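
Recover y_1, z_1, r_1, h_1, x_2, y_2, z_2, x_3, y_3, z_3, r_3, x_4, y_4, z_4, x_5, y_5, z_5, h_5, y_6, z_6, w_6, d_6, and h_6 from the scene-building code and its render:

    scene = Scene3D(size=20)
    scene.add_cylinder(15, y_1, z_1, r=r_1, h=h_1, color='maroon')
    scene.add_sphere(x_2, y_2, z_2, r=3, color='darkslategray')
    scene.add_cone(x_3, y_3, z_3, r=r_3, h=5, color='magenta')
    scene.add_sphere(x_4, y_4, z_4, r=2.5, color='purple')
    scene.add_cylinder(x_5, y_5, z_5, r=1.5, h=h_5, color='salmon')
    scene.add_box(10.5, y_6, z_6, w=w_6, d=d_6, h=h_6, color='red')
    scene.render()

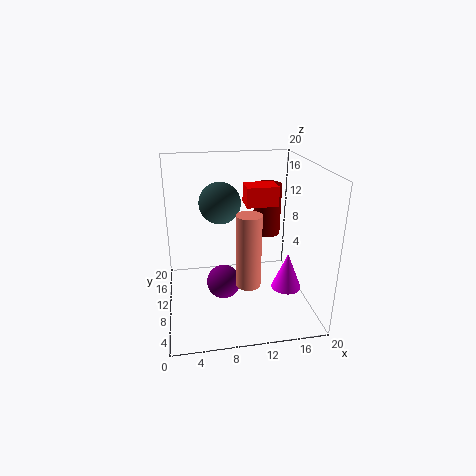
y_1 = 13.5, z_1 = 9, r_1 = 2, h_1 = 7.5, x_2 = 8, y_2 = 13.5, z_2 = 14, x_3 = 16, y_3 = 6, z_3 = 4, r_3 = 2, x_4 = 8, y_4 = 11, z_4 = 2.5, x_5 = 10, y_5 = 3, z_5 = 7, h_5 = 9, y_6 = 6.5, z_6 = 15.5, w_6 = 4, d_6 = 3, h_6 = 2.5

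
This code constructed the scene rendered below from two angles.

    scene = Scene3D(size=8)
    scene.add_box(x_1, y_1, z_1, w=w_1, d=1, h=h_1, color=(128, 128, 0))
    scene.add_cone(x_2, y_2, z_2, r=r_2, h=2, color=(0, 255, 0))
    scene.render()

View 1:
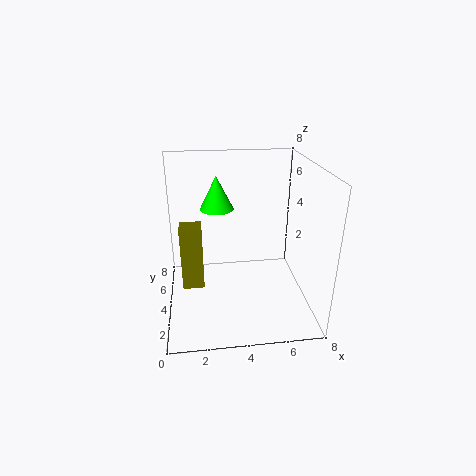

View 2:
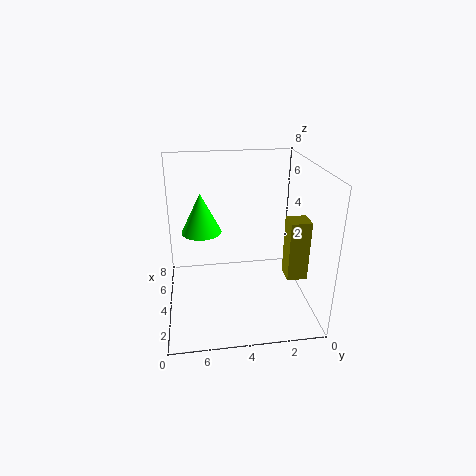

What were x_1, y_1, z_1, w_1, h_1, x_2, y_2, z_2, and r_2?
x_1 = 1, y_1 = 1, z_1 = 3, w_1 = 1, h_1 = 3, x_2 = 3, y_2 = 6, z_2 = 5, r_2 = 1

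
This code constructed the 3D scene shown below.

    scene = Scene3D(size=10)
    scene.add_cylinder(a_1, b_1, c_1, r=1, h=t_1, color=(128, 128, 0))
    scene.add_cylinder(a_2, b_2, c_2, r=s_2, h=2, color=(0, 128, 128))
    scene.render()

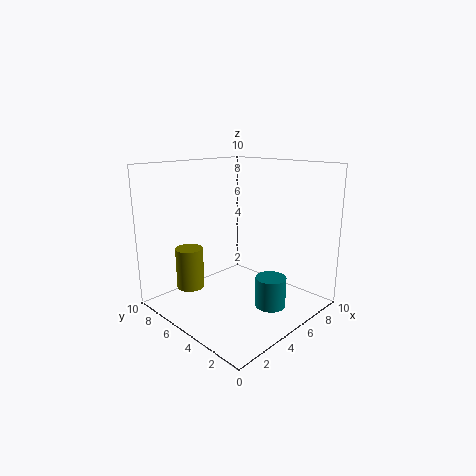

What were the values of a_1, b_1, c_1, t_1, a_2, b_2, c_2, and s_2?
a_1 = 3, b_1 = 8, c_1 = 1, t_1 = 3, a_2 = 5, b_2 = 2, c_2 = 1, s_2 = 1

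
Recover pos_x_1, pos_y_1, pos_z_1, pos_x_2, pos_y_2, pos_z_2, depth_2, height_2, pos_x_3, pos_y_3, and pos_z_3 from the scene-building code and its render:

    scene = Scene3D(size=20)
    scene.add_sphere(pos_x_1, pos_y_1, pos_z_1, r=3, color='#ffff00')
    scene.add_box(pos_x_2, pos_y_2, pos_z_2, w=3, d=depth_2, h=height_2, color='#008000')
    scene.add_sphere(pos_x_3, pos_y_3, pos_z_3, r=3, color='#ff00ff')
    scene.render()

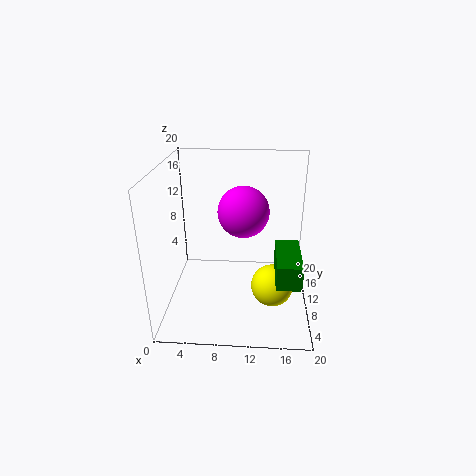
pos_x_1 = 15; pos_y_1 = 9; pos_z_1 = 3; pos_x_2 = 15; pos_y_2 = 1; pos_z_2 = 8; depth_2 = 7; height_2 = 3; pos_x_3 = 11; pos_y_3 = 5; pos_z_3 = 16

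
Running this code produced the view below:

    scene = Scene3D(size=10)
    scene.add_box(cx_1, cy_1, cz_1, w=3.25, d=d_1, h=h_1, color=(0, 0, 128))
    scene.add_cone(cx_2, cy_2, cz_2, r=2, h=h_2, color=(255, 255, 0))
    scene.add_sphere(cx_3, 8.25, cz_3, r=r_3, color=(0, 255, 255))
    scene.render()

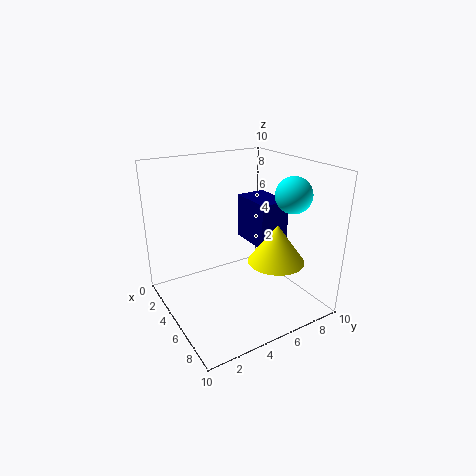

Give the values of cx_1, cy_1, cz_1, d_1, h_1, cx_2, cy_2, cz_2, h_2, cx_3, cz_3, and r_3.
cx_1 = 2.5
cy_1 = 6.5
cz_1 = 4
d_1 = 2.25
h_1 = 3.25
cx_2 = 6.5
cy_2 = 7.25
cz_2 = 3.25
h_2 = 2.75
cx_3 = 6.75
cz_3 = 8
r_3 = 1.25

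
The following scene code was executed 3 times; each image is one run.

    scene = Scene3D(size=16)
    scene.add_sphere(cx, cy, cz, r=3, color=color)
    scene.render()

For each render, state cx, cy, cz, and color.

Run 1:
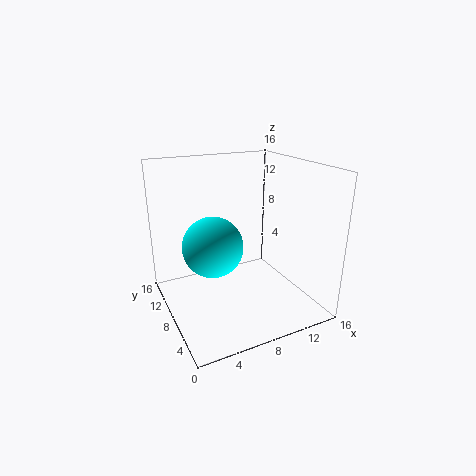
cx = 4, cy = 5.5, cz = 8.75, color = 'cyan'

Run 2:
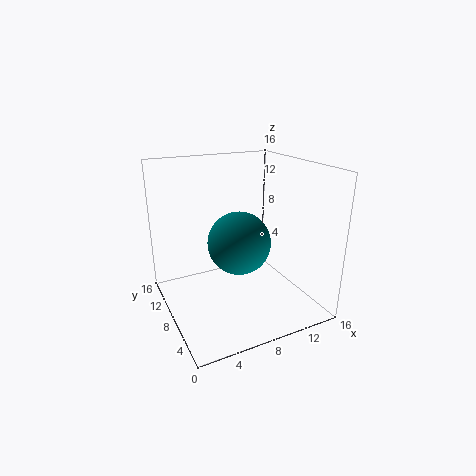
cx = 6, cy = 3.75, cz = 9.5, color = 'teal'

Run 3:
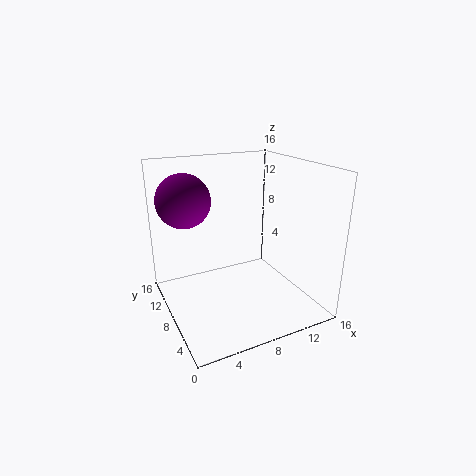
cx = 3, cy = 11.25, cz = 12, color = 'purple'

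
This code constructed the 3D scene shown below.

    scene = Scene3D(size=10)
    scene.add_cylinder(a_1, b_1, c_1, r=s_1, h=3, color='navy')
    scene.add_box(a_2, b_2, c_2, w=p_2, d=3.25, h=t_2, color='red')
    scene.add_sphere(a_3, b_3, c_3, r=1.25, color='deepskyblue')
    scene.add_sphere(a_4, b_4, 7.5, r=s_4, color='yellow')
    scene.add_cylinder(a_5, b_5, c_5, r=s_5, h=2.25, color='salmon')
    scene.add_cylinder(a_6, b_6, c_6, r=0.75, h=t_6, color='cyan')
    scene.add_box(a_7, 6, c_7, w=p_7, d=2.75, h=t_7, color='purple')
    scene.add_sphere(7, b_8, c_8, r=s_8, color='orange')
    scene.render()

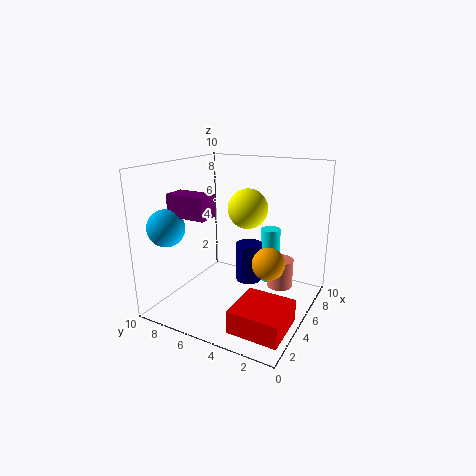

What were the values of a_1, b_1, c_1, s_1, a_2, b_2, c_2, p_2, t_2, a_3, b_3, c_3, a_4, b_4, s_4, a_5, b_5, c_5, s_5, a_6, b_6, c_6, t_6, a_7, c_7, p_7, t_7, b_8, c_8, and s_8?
a_1 = 7.25; b_1 = 5.25; c_1 = 0.75; s_1 = 1; a_2 = 0.75; b_2 = 0.25; c_2 = 0.5; p_2 = 3.25; t_2 = 1.5; a_3 = 2; b_3 = 8.75; c_3 = 6; a_4 = 4; b_4 = 3.75; s_4 = 1.25; a_5 = 8.25; b_5 = 3; c_5 = 0.25; s_5 = 1; a_6 = 8.5; b_6 = 4; c_6 = 0.5; t_6 = 4.25; a_7 = 2.25; c_7 = 6.75; p_7 = 1.5; t_7 = 1.5; b_8 = 3.5; c_8 = 2.5; s_8 = 1.25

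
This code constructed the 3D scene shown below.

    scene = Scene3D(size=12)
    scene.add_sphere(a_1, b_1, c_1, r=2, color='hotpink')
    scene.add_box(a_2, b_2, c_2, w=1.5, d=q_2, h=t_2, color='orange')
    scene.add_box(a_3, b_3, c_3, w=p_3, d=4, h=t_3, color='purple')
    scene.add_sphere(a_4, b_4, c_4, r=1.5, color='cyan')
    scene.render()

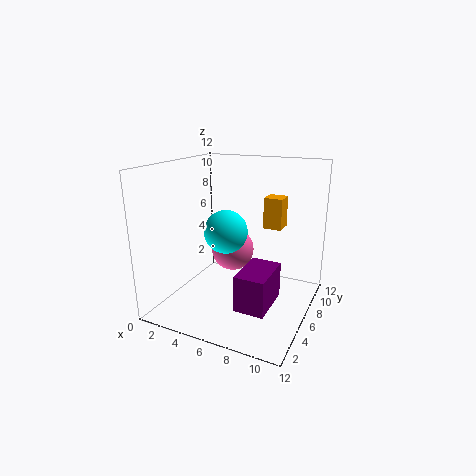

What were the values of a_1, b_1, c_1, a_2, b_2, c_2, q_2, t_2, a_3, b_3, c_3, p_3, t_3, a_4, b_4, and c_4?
a_1 = 4; b_1 = 9; c_1 = 3.5; a_2 = 8; b_2 = 6.5; c_2 = 7; q_2 = 1.5; t_2 = 2.5; a_3 = 7; b_3 = 3; c_3 = 1; p_3 = 2.5; t_3 = 3; a_4 = 7; b_4 = 2; c_4 = 8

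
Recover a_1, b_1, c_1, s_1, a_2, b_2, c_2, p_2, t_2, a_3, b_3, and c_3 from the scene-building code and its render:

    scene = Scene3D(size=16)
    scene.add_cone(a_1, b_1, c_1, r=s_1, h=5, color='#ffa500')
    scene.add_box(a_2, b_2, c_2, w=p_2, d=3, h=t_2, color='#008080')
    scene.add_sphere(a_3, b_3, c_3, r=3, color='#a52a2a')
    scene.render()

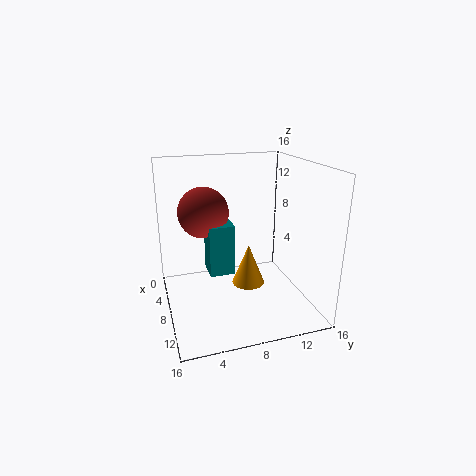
a_1 = 6; b_1 = 10; c_1 = 1; s_1 = 2; a_2 = 4; b_2 = 5; c_2 = 3; p_2 = 3; t_2 = 6; a_3 = 4; b_3 = 5; c_3 = 10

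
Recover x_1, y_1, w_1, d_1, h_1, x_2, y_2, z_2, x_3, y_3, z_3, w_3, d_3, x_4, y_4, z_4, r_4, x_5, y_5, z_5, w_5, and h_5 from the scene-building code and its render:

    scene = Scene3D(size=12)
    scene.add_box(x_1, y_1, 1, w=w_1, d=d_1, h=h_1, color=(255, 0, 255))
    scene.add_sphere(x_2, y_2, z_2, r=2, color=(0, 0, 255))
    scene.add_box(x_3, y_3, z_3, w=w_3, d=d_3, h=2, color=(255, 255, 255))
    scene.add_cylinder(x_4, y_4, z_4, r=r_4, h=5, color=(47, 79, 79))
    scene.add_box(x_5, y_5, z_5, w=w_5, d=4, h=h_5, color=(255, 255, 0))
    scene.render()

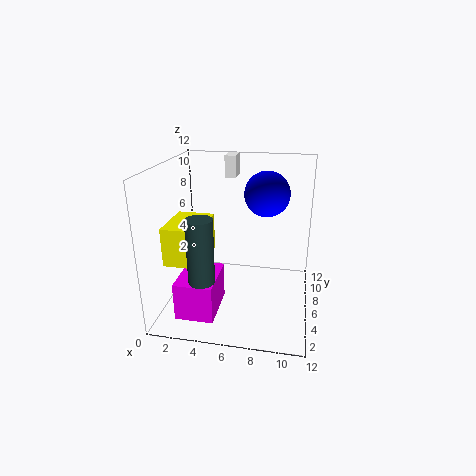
x_1 = 2
y_1 = 1
w_1 = 3
d_1 = 4
h_1 = 3
x_2 = 8
y_2 = 9
z_2 = 9
x_3 = 4
y_3 = 10
z_3 = 10
w_3 = 1
d_3 = 2
x_4 = 4
y_4 = 2
z_4 = 4
r_4 = 1
x_5 = 1
y_5 = 2
z_5 = 5
w_5 = 3
h_5 = 3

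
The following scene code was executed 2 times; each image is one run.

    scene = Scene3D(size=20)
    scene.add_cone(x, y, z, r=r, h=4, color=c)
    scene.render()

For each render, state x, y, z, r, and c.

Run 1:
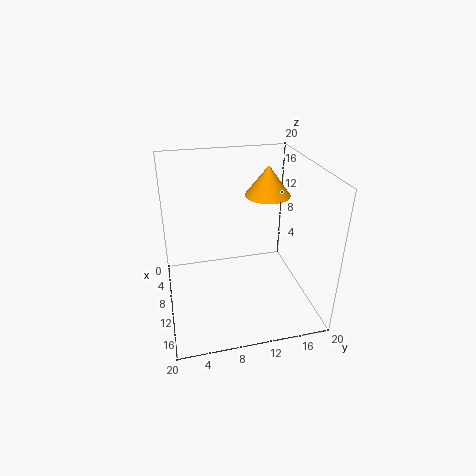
x = 10, y = 14, z = 16, r = 3, c = 'orange'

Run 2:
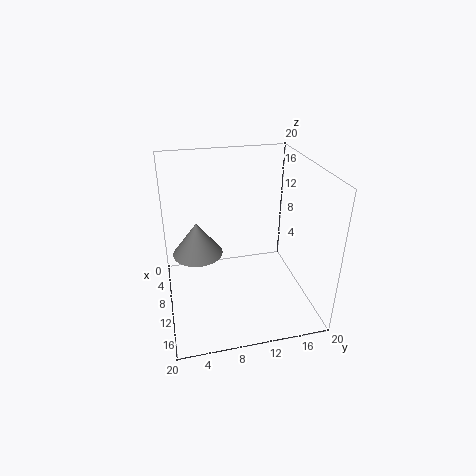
x = 14, y = 4, z = 11, r = 3, c = 'gray'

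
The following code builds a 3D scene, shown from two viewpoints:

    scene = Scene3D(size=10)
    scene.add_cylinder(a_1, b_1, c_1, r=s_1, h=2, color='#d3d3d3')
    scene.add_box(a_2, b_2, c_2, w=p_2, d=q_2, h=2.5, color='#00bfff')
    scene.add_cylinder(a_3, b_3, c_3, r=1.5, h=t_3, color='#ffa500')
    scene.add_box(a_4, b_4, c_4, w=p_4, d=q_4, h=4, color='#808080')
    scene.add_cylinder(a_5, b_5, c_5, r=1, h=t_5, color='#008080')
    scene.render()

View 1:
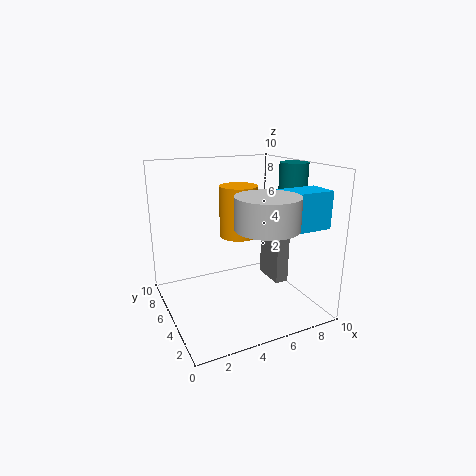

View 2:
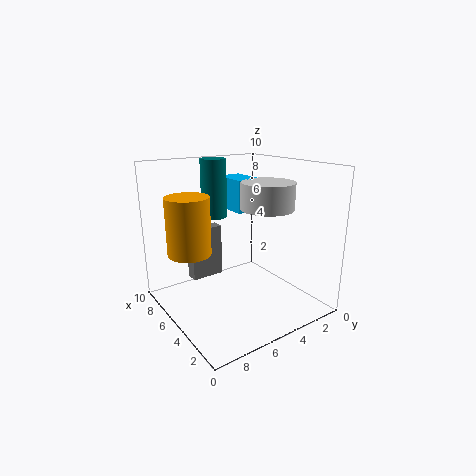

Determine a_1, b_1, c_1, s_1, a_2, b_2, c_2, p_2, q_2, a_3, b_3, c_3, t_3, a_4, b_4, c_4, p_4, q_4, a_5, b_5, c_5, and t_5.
a_1 = 5.5; b_1 = 2; c_1 = 6.5; s_1 = 2; a_2 = 7; b_2 = 1.5; c_2 = 6; p_2 = 3; q_2 = 2; a_3 = 6.5; b_3 = 8; c_3 = 4; t_3 = 4; a_4 = 8; b_4 = 4.5; c_4 = 1; p_4 = 1; q_4 = 2.5; a_5 = 9; b_5 = 4.5; c_5 = 5.5; t_5 = 4.5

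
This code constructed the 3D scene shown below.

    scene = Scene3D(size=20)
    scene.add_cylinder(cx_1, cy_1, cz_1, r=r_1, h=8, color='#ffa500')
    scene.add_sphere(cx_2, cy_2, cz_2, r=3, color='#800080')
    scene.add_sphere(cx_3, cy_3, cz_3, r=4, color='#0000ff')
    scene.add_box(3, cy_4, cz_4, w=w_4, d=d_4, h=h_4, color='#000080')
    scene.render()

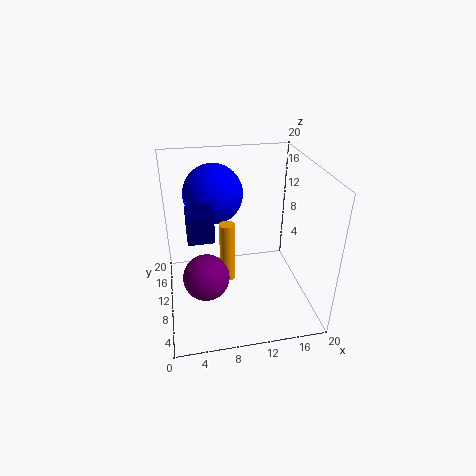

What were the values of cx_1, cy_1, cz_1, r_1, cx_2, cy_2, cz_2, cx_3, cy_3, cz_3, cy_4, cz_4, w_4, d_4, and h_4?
cx_1 = 8, cy_1 = 7, cz_1 = 6, r_1 = 1, cx_2 = 5, cy_2 = 6, cz_2 = 7, cx_3 = 7, cy_3 = 12, cz_3 = 16, cy_4 = 3, cz_4 = 14, w_4 = 3, d_4 = 4, h_4 = 3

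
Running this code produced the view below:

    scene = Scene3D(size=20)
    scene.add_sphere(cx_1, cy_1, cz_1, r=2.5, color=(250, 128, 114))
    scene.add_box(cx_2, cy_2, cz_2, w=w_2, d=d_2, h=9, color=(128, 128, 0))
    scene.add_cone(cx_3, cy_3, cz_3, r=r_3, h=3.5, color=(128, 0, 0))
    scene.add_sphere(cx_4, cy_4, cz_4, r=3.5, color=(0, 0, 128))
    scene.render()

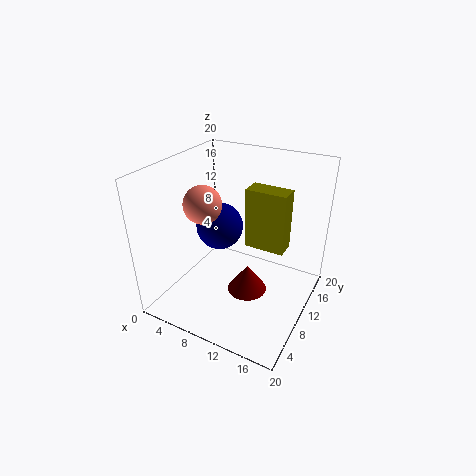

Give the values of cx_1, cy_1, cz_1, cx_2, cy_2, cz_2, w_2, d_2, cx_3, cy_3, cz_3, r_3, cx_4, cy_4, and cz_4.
cx_1 = 6.5
cy_1 = 7
cz_1 = 15.5
cx_2 = 9.5
cy_2 = 13
cz_2 = 7
w_2 = 6
d_2 = 3
cx_3 = 13.5
cy_3 = 6
cz_3 = 5.5
r_3 = 2.5
cx_4 = 5.5
cy_4 = 12.5
cz_4 = 9.5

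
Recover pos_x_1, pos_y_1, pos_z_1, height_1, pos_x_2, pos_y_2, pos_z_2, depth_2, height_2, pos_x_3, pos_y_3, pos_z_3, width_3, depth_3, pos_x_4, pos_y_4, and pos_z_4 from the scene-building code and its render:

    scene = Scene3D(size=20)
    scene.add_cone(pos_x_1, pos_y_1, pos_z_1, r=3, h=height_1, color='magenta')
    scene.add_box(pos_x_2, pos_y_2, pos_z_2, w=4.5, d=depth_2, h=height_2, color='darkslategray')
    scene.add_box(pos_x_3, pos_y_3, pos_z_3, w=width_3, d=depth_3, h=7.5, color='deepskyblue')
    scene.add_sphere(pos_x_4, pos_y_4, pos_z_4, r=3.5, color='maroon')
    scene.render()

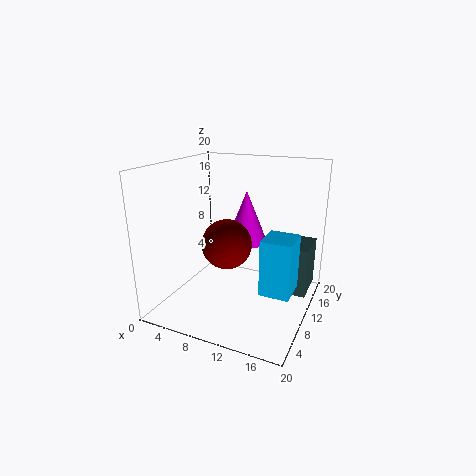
pos_x_1 = 10
pos_y_1 = 13
pos_z_1 = 8.5
height_1 = 7.5
pos_x_2 = 15
pos_y_2 = 11.5
pos_z_2 = 2
depth_2 = 5.5
height_2 = 7
pos_x_3 = 14.5
pos_y_3 = 6.5
pos_z_3 = 4
width_3 = 4
depth_3 = 4.5
pos_x_4 = 8.5
pos_y_4 = 9.5
pos_z_4 = 9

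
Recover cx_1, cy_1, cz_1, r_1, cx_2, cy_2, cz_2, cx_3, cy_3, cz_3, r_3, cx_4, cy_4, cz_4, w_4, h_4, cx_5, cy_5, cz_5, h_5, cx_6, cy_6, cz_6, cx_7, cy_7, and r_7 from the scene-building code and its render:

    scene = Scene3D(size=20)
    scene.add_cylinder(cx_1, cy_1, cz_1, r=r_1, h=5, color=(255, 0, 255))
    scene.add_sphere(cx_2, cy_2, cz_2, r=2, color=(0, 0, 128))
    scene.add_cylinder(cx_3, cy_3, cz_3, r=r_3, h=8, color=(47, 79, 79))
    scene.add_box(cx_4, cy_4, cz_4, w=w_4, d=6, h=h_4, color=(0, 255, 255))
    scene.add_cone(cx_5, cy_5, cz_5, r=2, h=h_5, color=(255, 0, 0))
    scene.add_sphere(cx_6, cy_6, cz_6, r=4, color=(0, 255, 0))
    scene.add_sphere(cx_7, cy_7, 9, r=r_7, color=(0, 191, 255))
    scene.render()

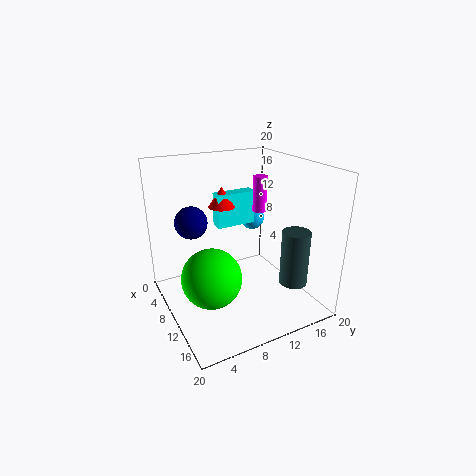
cx_1 = 9, cy_1 = 14, cz_1 = 13, r_1 = 1, cx_2 = 11, cy_2 = 3, cz_2 = 14, cx_3 = 14, cy_3 = 17, cz_3 = 3, r_3 = 2, cx_4 = 4, cy_4 = 9, cz_4 = 10, w_4 = 2, h_4 = 5, cx_5 = 5, cy_5 = 10, cz_5 = 13, h_5 = 3, cx_6 = 12, cy_6 = 5, cz_6 = 6, cx_7 = 2, cy_7 = 17, r_7 = 2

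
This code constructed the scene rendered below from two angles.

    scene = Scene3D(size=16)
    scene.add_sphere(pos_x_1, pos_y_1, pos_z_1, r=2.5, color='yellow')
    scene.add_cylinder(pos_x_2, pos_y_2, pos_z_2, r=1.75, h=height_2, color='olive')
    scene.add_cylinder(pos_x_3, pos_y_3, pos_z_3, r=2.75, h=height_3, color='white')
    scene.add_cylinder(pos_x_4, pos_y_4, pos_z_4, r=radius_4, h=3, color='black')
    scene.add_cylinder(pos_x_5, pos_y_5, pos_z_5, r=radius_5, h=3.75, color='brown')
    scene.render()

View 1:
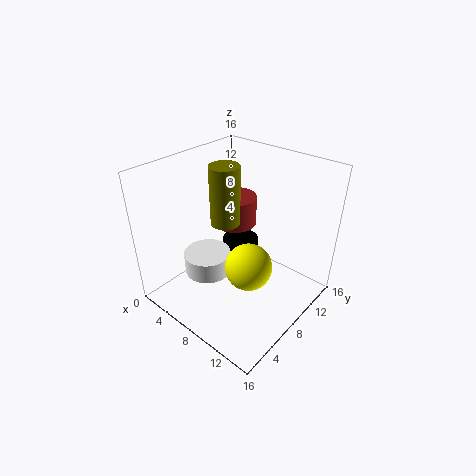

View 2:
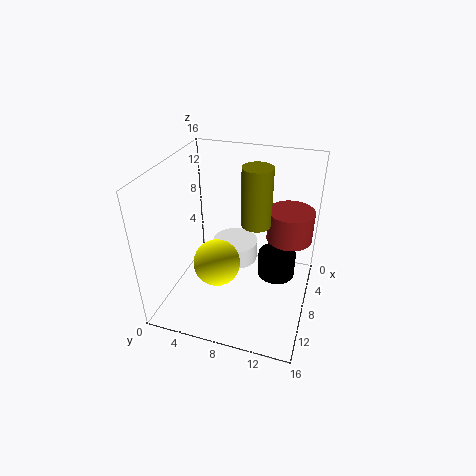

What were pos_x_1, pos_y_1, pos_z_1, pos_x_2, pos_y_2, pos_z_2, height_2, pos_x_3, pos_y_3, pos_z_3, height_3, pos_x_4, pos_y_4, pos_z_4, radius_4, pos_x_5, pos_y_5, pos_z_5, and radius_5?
pos_x_1 = 10.75; pos_y_1 = 6.5; pos_z_1 = 6.25; pos_x_2 = 5; pos_y_2 = 9.25; pos_z_2 = 8.25; height_2 = 7; pos_x_3 = 4.5; pos_y_3 = 6.5; pos_z_3 = 2.75; height_3 = 2.5; pos_x_4 = 5; pos_y_4 = 12; pos_z_4 = 1.75; radius_4 = 2.25; pos_x_5 = 3.25; pos_y_5 = 13; pos_z_5 = 6; radius_5 = 2.75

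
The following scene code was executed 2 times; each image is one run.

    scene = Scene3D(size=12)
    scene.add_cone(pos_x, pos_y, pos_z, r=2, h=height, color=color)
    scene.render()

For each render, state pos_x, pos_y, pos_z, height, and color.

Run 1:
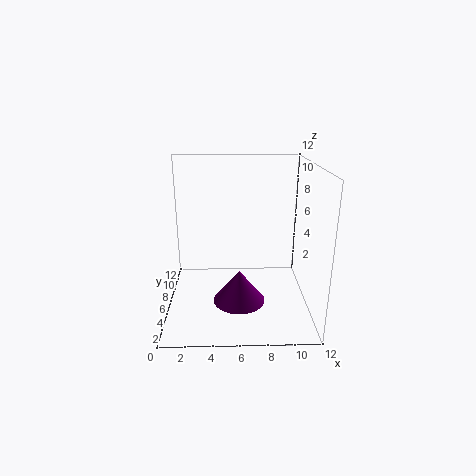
pos_x = 6, pos_y = 3, pos_z = 2, height = 2.5, color = 'purple'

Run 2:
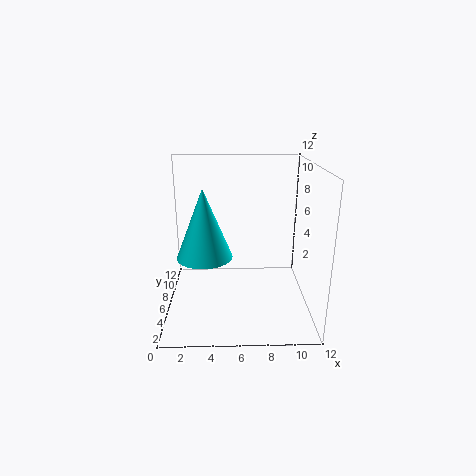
pos_x = 3.5, pos_y = 2.5, pos_z = 6, height = 5, color = 'cyan'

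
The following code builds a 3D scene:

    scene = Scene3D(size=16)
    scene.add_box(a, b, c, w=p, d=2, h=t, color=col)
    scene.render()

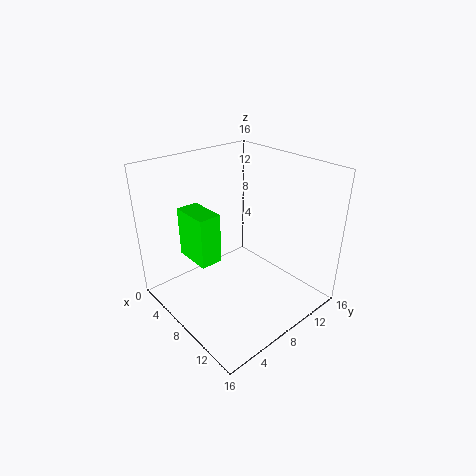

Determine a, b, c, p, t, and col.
a = 8.5
b = 0.5
c = 9.5
p = 3.5
t = 4.5
col = 'lime'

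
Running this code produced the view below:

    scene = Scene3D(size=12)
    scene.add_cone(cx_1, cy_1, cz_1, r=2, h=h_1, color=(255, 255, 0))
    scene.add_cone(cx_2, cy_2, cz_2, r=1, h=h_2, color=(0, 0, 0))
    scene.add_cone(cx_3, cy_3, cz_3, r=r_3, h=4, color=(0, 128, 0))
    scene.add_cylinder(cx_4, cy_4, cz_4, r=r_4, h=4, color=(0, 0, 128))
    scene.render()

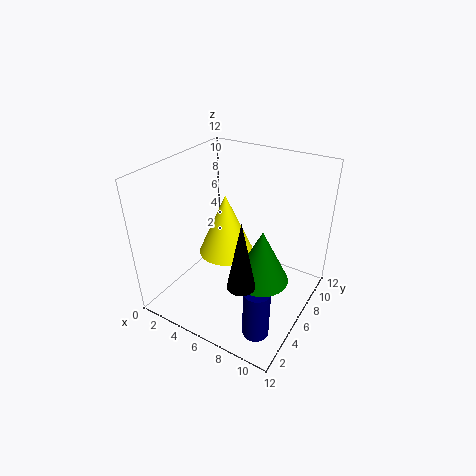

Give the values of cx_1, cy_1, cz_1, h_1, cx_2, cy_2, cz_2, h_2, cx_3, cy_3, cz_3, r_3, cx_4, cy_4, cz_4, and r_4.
cx_1 = 6.5; cy_1 = 3.5; cz_1 = 6.5; h_1 = 4.5; cx_2 = 9; cy_2 = 1.5; cz_2 = 5.5; h_2 = 5; cx_3 = 9.5; cy_3 = 3.5; cz_3 = 5; r_3 = 2; cx_4 = 10; cy_4 = 2; cz_4 = 1; r_4 = 1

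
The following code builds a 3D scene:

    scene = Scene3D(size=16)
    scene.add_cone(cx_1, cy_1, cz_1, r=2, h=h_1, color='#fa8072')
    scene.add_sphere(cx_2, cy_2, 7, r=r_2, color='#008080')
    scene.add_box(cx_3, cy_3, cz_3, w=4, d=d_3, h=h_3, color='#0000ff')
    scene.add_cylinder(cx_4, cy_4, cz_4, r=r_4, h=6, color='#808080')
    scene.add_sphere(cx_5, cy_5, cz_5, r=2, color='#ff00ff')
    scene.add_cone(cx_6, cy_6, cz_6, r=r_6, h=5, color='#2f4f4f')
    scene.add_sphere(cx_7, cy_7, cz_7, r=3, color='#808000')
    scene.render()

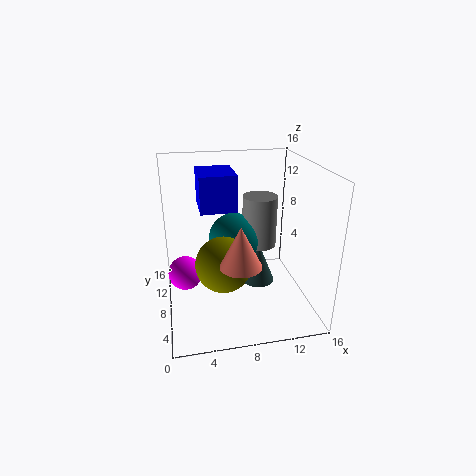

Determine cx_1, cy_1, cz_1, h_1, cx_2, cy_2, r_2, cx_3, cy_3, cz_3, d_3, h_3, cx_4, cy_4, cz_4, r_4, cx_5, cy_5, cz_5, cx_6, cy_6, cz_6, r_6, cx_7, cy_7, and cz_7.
cx_1 = 7
cy_1 = 2
cz_1 = 8
h_1 = 4
cx_2 = 8
cy_2 = 10
r_2 = 3
cx_3 = 4
cy_3 = 8
cz_3 = 11
d_3 = 5
h_3 = 4
cx_4 = 11
cy_4 = 10
cz_4 = 6
r_4 = 2
cx_5 = 2
cy_5 = 10
cz_5 = 3
cx_6 = 11
cy_6 = 10
cz_6 = 1
r_6 = 2
cx_7 = 6
cy_7 = 6
cz_7 = 6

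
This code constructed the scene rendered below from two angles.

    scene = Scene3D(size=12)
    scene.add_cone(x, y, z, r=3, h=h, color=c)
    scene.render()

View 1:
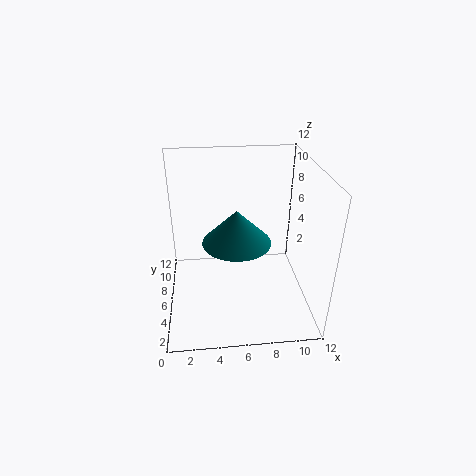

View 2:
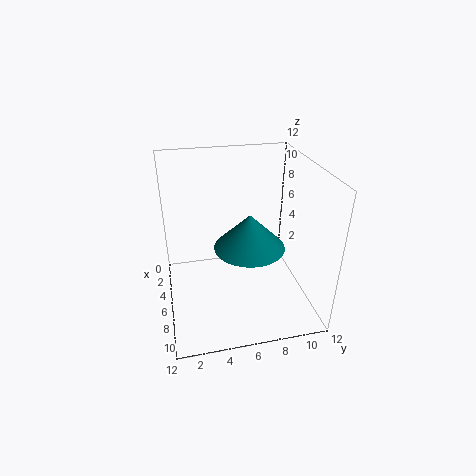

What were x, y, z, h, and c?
x = 6, y = 7, z = 5, h = 3, c = 'teal'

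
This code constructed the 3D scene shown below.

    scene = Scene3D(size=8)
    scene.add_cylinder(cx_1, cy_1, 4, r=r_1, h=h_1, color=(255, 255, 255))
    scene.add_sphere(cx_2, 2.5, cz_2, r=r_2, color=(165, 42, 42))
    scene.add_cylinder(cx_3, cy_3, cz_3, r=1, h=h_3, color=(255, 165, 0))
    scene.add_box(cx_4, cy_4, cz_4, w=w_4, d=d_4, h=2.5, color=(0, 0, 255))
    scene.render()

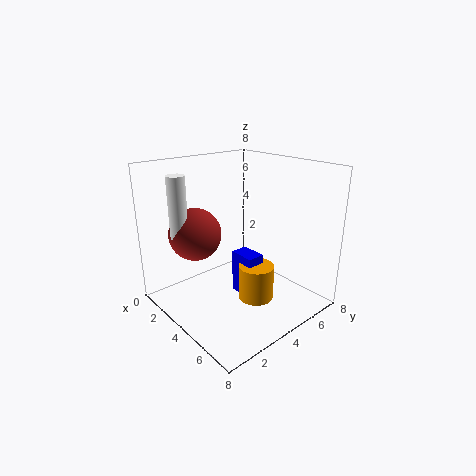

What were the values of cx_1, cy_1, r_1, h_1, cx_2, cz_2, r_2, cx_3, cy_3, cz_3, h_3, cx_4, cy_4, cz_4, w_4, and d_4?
cx_1 = 2
cy_1 = 1.5
r_1 = 0.5
h_1 = 3.5
cx_2 = 2
cz_2 = 4
r_2 = 1.5
cx_3 = 5
cy_3 = 4.5
cz_3 = 0.5
h_3 = 2
cx_4 = 3.5
cy_4 = 4
cz_4 = 0.5
w_4 = 1.5
d_4 = 1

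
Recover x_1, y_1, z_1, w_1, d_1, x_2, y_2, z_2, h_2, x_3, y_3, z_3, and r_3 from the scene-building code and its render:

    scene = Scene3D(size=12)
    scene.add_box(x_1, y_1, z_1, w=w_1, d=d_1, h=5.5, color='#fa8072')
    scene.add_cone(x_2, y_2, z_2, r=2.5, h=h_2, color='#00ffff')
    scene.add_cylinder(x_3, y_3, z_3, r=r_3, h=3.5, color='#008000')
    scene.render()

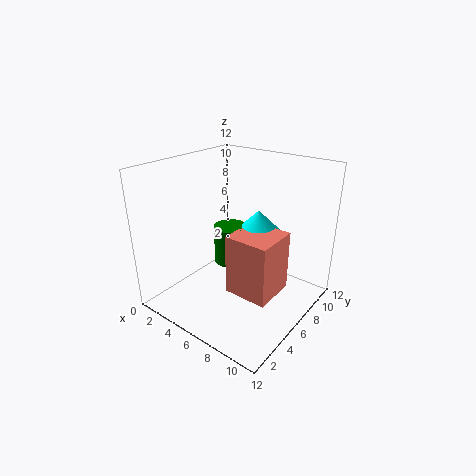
x_1 = 5; y_1 = 5.5; z_1 = 0.5; w_1 = 4; d_1 = 4; x_2 = 6; y_2 = 9; z_2 = 5; h_2 = 2.5; x_3 = 4; y_3 = 7.5; z_3 = 2.5; r_3 = 1.5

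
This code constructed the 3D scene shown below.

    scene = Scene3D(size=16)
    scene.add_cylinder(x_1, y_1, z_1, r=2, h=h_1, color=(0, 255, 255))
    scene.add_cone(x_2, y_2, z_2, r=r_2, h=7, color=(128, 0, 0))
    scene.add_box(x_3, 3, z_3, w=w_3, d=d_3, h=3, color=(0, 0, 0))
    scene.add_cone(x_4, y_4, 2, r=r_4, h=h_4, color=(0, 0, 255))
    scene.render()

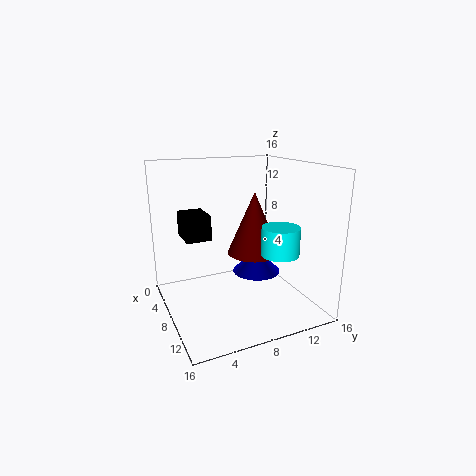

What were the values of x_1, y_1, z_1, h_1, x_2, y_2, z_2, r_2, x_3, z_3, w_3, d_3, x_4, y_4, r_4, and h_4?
x_1 = 12; y_1 = 11; z_1 = 7; h_1 = 3; x_2 = 8; y_2 = 10; z_2 = 6; r_2 = 3; x_3 = 1; z_3 = 7; w_3 = 4; d_3 = 3; x_4 = 5; y_4 = 12; r_4 = 3; h_4 = 3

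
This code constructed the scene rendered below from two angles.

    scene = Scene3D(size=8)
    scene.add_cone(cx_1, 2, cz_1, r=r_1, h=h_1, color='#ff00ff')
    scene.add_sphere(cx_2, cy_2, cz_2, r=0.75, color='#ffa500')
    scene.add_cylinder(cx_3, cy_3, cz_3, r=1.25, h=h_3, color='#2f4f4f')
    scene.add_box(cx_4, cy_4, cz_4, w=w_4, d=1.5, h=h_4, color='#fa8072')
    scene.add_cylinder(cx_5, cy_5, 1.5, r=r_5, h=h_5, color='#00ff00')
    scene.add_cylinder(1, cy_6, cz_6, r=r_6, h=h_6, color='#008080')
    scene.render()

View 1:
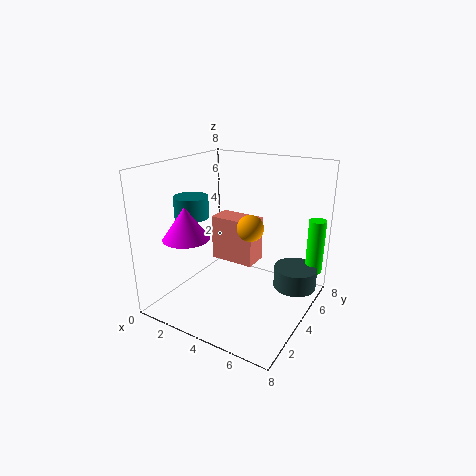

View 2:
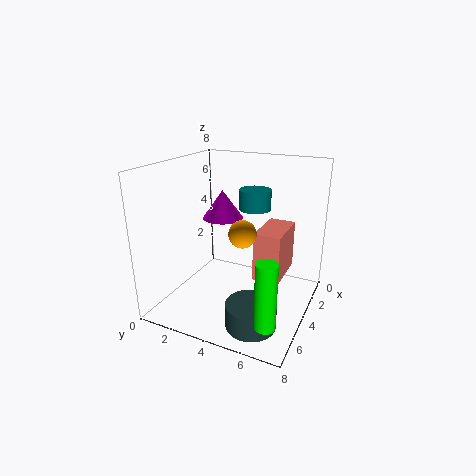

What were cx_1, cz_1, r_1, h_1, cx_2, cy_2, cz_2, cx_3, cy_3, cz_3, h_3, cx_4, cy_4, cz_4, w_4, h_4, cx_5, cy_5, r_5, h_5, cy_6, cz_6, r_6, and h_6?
cx_1 = 2, cz_1 = 4.25, r_1 = 1.25, h_1 = 1.75, cx_2 = 4.5, cy_2 = 4.5, cz_2 = 4.5, cx_3 = 6.75, cy_3 = 6, cz_3 = 0.75, h_3 = 1.25, cx_4 = 1.5, cy_4 = 5, cz_4 = 1.75, w_4 = 2.75, h_4 = 2.75, cx_5 = 7.5, cy_5 = 7, r_5 = 0.5, h_5 = 3.25, cy_6 = 3.75, cz_6 = 4.75, r_6 = 1, h_6 = 1.25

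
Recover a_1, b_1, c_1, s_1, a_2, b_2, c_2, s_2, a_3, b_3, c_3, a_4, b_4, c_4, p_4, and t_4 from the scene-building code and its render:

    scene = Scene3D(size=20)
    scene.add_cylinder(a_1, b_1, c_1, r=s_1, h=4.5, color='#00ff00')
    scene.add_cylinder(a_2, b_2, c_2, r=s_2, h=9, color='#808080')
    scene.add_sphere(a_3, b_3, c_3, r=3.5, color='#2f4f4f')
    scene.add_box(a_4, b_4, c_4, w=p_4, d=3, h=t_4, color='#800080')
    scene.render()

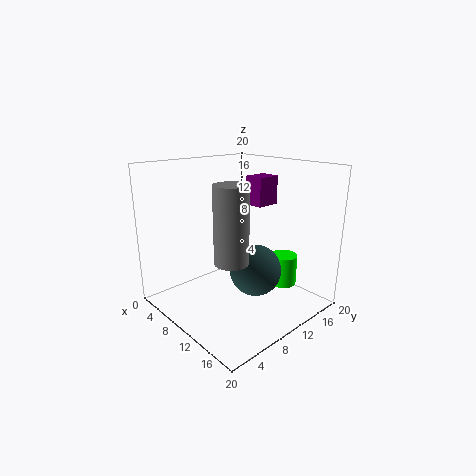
a_1 = 13
b_1 = 16.5
c_1 = 2
s_1 = 2
a_2 = 15.5
b_2 = 4
c_2 = 10
s_2 = 2
a_3 = 13
b_3 = 10.5
c_3 = 6
a_4 = 12.5
b_4 = 9
c_4 = 15.5
p_4 = 2.5
t_4 = 3.5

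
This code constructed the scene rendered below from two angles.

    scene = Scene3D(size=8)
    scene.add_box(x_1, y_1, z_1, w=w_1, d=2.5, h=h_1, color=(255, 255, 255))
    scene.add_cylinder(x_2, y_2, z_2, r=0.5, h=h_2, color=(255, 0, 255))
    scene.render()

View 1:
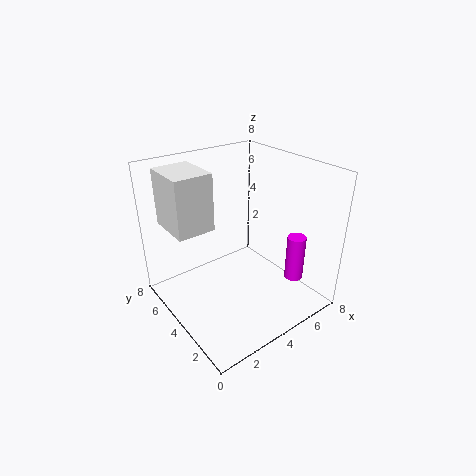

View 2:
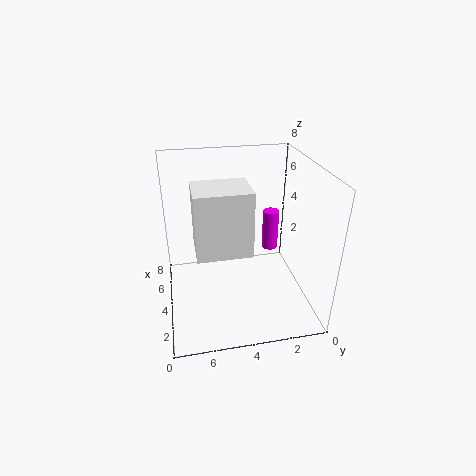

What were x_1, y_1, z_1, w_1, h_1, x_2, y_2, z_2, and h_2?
x_1 = 0.5
y_1 = 4
z_1 = 5
w_1 = 2
h_1 = 3
x_2 = 6
y_2 = 1.5
z_2 = 2
h_2 = 2.5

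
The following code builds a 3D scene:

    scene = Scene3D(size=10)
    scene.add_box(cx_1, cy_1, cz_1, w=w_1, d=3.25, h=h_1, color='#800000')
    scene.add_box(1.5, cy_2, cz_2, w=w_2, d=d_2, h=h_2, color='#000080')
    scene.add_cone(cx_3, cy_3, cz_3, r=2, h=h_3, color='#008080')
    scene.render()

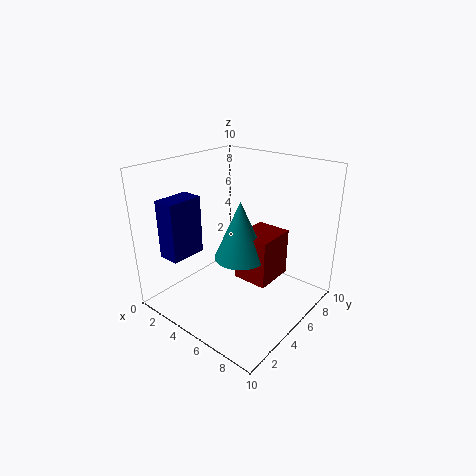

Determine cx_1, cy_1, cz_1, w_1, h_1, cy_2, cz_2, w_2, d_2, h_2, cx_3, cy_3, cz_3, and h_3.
cx_1 = 3.5, cy_1 = 6.5, cz_1 = 0.5, w_1 = 2.75, h_1 = 3.75, cy_2 = 1, cz_2 = 4, w_2 = 1.5, d_2 = 2.5, h_2 = 4, cx_3 = 4, cy_3 = 6.5, cz_3 = 2.5, h_3 = 4.5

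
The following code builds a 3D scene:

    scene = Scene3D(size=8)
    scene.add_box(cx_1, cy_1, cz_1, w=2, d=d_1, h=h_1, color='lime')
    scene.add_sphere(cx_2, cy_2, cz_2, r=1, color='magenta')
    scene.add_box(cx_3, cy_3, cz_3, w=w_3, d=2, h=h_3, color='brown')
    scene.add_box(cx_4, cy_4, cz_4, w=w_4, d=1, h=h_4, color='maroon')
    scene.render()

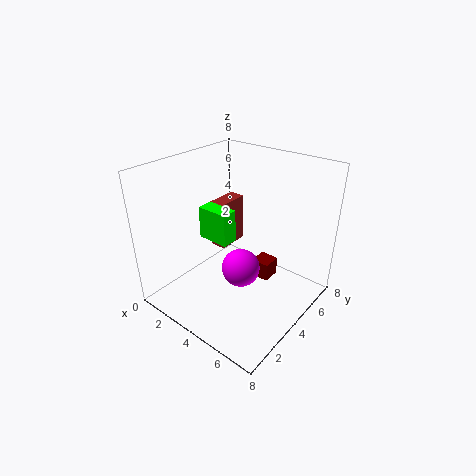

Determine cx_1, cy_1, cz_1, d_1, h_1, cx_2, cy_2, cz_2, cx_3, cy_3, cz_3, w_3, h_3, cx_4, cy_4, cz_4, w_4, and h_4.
cx_1 = 1; cy_1 = 4; cz_1 = 3; d_1 = 1; h_1 = 2; cx_2 = 5; cy_2 = 3; cz_2 = 3; cx_3 = 1; cy_3 = 5; cz_3 = 2; w_3 = 1; h_3 = 3; cx_4 = 5; cy_4 = 4; cz_4 = 2; w_4 = 1; h_4 = 1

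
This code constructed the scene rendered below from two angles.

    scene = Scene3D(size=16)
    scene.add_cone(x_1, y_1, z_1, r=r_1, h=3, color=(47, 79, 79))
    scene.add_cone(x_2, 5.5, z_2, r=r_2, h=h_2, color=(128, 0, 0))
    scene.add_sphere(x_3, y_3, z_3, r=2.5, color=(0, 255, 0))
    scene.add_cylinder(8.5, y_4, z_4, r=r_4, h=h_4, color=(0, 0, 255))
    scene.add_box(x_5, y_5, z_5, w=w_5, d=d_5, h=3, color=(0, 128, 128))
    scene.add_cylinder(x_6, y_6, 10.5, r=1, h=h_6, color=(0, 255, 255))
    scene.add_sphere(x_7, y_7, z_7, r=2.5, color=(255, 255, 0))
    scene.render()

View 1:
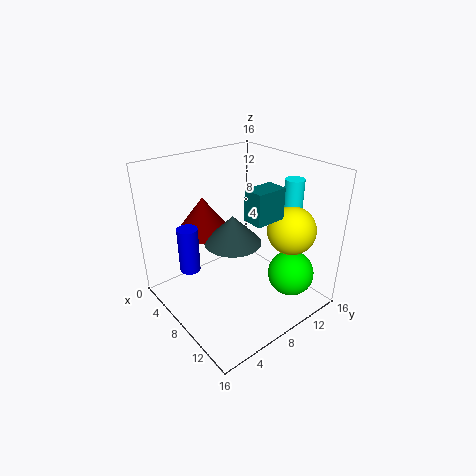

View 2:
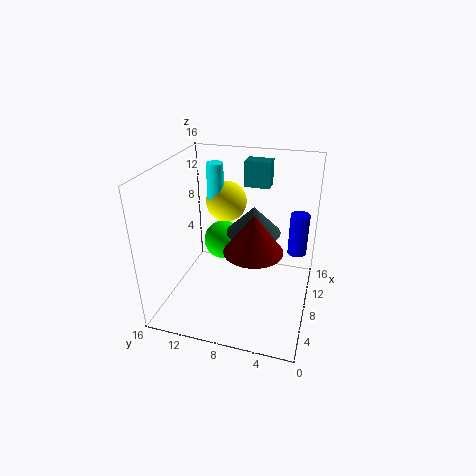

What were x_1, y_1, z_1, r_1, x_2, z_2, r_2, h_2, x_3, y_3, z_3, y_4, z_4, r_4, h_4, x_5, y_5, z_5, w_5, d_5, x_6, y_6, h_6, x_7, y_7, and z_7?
x_1 = 9
y_1 = 6.5
z_1 = 8.5
r_1 = 3
x_2 = 5
z_2 = 8.5
r_2 = 3
h_2 = 4
x_3 = 13
y_3 = 11.5
z_3 = 4.5
y_4 = 1.5
z_4 = 7
r_4 = 1
h_4 = 4.5
x_5 = 12
y_5 = 5.5
z_5 = 12.5
w_5 = 2
d_5 = 3
x_6 = 12
y_6 = 12
h_6 = 4.5
x_7 = 13
y_7 = 11
z_7 = 10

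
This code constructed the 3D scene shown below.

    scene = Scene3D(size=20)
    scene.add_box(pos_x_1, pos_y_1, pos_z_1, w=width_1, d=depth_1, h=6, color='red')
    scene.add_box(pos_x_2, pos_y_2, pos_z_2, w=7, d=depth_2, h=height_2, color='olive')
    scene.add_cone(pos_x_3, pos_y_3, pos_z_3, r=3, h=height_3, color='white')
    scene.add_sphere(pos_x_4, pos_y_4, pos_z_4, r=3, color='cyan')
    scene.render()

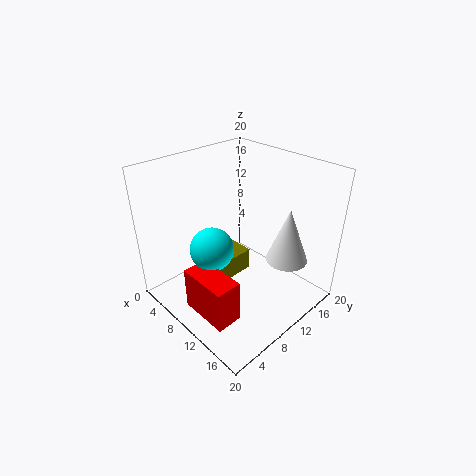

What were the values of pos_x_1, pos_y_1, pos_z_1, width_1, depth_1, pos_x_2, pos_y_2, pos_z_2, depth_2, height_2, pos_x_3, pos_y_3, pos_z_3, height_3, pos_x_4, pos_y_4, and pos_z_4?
pos_x_1 = 8
pos_y_1 = 2
pos_z_1 = 1.5
width_1 = 7
depth_1 = 3.5
pos_x_2 = 0.5
pos_y_2 = 10.5
pos_z_2 = 1
depth_2 = 4.5
height_2 = 3.5
pos_x_3 = 14.5
pos_y_3 = 15.5
pos_z_3 = 6
height_3 = 8
pos_x_4 = 8.5
pos_y_4 = 6.5
pos_z_4 = 9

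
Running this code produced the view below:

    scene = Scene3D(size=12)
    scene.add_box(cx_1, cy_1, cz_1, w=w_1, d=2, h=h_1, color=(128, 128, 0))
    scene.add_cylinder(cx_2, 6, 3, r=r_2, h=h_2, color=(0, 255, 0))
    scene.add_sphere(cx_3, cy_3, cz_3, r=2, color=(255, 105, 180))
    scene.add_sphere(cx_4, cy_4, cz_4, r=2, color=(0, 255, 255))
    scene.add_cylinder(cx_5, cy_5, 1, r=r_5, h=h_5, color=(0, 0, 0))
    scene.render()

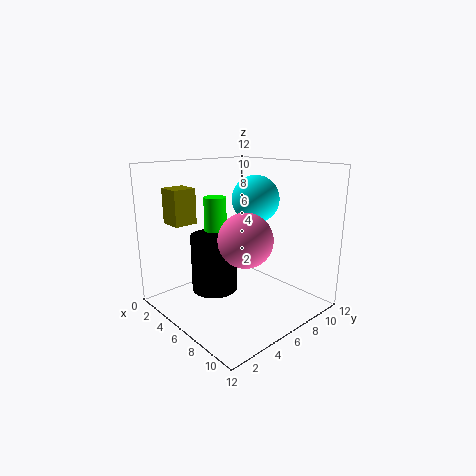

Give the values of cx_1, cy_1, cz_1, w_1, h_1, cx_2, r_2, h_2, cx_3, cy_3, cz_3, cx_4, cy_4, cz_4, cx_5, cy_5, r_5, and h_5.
cx_1 = 1
cy_1 = 2
cz_1 = 7
w_1 = 2
h_1 = 3
cx_2 = 3
r_2 = 1
h_2 = 6
cx_3 = 9
cy_3 = 4
cz_3 = 7
cx_4 = 6
cy_4 = 8
cz_4 = 9
cx_5 = 4
cy_5 = 5
r_5 = 2
h_5 = 5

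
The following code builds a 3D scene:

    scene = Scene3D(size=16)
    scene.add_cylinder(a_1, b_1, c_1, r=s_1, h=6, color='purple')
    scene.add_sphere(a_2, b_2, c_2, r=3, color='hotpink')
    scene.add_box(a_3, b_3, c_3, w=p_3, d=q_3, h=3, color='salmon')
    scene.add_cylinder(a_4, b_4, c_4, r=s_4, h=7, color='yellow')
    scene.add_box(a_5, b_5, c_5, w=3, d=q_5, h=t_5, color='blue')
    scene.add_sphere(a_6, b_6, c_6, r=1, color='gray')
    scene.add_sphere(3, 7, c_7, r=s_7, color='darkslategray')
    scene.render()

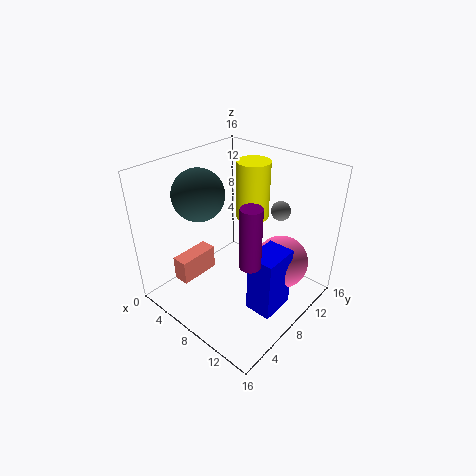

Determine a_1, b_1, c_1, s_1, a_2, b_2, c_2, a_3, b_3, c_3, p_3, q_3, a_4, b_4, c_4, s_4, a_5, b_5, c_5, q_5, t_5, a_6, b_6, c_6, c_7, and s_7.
a_1 = 13, b_1 = 4, c_1 = 9, s_1 = 1, a_2 = 12, b_2 = 11, c_2 = 5, a_3 = 1, b_3 = 4, c_3 = 1, p_3 = 2, q_3 = 5, a_4 = 6, b_4 = 13, c_4 = 8, s_4 = 2, a_5 = 11, b_5 = 6, c_5 = 1, q_5 = 4, t_5 = 7, a_6 = 12, b_6 = 10, c_6 = 12, c_7 = 12, s_7 = 3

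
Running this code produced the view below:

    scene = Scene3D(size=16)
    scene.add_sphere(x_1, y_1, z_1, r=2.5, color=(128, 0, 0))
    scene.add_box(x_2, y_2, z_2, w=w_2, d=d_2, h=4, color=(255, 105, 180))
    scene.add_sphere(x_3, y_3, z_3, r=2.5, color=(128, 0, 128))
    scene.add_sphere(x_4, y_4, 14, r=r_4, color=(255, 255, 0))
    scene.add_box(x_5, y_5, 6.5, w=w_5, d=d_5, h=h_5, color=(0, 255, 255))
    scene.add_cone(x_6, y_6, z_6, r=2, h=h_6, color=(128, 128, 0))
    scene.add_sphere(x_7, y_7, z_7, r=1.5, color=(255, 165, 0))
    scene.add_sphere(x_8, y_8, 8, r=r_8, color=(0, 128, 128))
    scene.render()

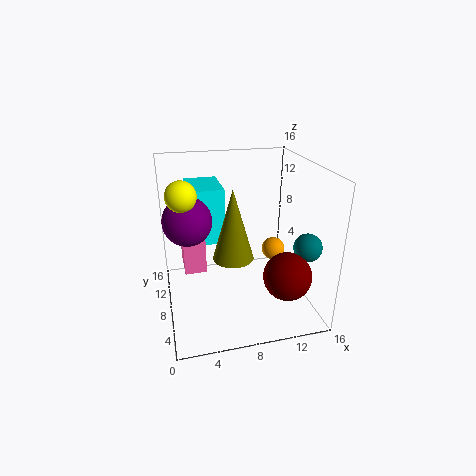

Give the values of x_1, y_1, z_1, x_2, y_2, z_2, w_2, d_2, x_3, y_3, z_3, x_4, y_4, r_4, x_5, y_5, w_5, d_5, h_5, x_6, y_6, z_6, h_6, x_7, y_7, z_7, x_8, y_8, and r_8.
x_1 = 12, y_1 = 3, z_1 = 5.5, x_2 = 2, y_2 = 9, z_2 = 3.5, w_2 = 2.5, d_2 = 4.5, x_3 = 2.5, y_3 = 7, z_3 = 11, x_4 = 2, y_4 = 6, r_4 = 1.5, x_5 = 3, y_5 = 10, w_5 = 4, d_5 = 5.5, h_5 = 6.5, x_6 = 6.5, y_6 = 4, z_6 = 8, h_6 = 7, x_7 = 14, y_7 = 12.5, z_7 = 3.5, x_8 = 14.5, y_8 = 4, r_8 = 1.5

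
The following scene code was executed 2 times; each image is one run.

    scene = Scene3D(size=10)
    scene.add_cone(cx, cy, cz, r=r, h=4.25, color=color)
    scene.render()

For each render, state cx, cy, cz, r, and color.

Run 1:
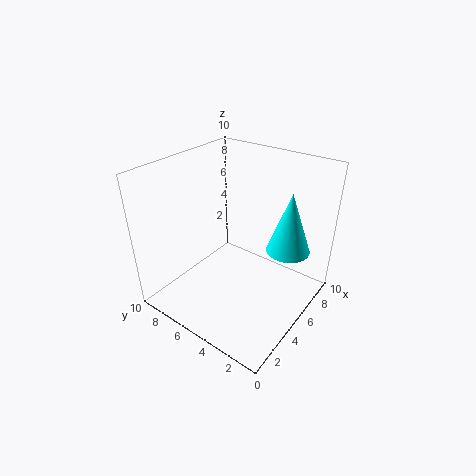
cx = 6.75
cy = 2
cz = 4.25
r = 1.5
color = 'cyan'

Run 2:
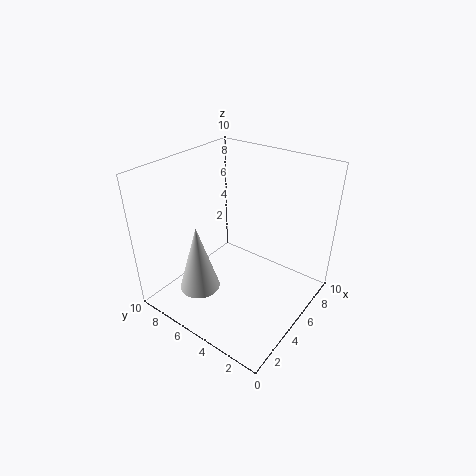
cx = 1.25
cy = 5.25
cz = 3.25
r = 1.25
color = 'lightgray'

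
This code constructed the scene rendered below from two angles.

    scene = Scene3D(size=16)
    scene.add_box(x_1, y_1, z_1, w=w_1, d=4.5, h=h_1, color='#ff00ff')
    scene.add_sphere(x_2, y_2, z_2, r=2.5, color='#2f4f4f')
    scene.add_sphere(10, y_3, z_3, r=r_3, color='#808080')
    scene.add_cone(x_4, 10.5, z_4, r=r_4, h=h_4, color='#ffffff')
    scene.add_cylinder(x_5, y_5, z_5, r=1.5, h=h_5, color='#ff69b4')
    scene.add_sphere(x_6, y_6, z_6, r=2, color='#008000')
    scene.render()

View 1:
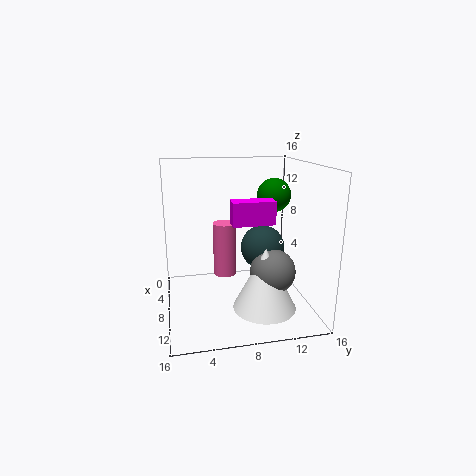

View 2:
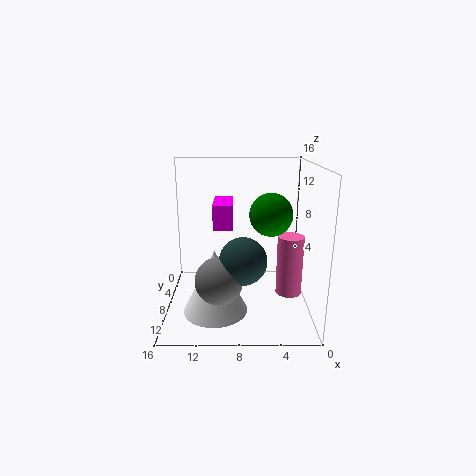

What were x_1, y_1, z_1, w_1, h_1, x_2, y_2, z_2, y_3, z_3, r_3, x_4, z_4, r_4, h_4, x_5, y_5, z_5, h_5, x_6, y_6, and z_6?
x_1 = 8.5
y_1 = 7
z_1 = 10
w_1 = 2
h_1 = 2.5
x_2 = 7.5
y_2 = 11
z_2 = 6.5
y_3 = 11.5
z_3 = 4.5
r_3 = 2.5
x_4 = 10.5
z_4 = 0.5
r_4 = 3.5
h_4 = 7
x_5 = 2
y_5 = 7.5
z_5 = 1
h_5 = 7
x_6 = 5
y_6 = 13
z_6 = 12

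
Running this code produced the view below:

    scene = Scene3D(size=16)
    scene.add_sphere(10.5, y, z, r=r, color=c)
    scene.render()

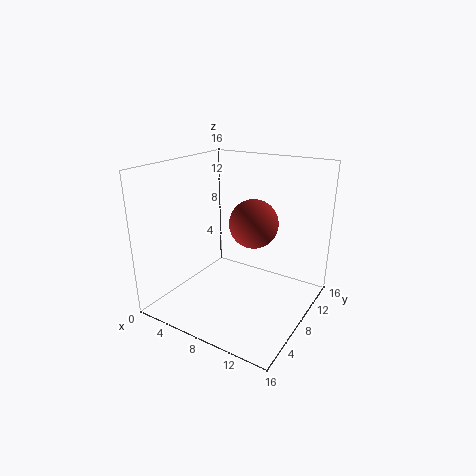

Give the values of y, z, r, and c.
y = 7, z = 10.5, r = 2.5, c = 'brown'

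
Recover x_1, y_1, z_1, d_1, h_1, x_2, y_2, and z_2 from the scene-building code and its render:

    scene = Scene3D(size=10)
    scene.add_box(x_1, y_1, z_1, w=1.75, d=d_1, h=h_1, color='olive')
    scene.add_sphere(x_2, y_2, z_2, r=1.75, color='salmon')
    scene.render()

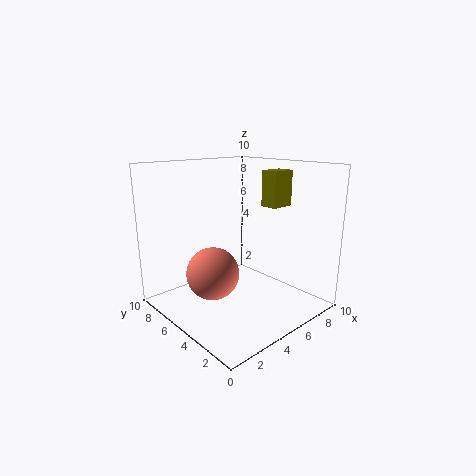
x_1 = 7
y_1 = 3.5
z_1 = 7
d_1 = 1.25
h_1 = 2.5
x_2 = 2.75
y_2 = 5
z_2 = 3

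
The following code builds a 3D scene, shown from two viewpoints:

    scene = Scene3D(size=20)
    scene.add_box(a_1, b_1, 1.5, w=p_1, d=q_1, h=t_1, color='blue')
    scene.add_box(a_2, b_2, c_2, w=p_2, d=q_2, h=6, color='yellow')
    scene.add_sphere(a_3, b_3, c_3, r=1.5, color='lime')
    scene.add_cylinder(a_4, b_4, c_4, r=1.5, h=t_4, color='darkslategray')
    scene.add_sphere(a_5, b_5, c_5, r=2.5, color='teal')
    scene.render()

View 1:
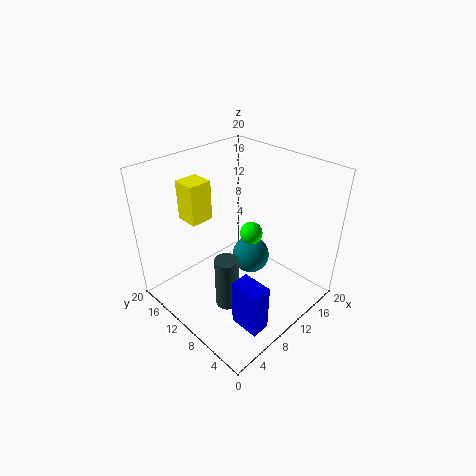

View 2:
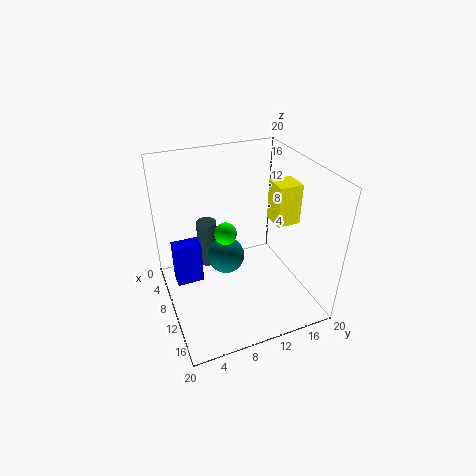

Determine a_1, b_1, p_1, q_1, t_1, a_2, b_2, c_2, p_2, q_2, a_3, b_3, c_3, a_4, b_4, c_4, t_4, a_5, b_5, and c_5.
a_1 = 4.5
b_1 = 1.5
p_1 = 2.5
q_1 = 4
t_1 = 6.5
a_2 = 7
b_2 = 16
c_2 = 10.5
p_2 = 3.5
q_2 = 3.5
a_3 = 10.5
b_3 = 8
c_3 = 11.5
a_4 = 5
b_4 = 7
c_4 = 3.5
t_4 = 7
a_5 = 10.5
b_5 = 8
c_5 = 8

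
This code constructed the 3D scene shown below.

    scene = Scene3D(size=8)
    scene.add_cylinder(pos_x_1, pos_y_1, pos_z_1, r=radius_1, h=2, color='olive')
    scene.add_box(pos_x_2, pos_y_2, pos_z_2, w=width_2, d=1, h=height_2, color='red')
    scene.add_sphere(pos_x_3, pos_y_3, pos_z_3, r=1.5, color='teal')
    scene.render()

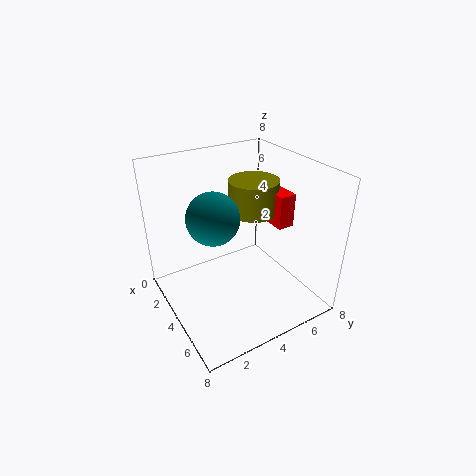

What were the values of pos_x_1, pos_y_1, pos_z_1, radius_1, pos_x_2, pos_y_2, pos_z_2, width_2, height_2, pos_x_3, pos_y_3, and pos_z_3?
pos_x_1 = 2.5; pos_y_1 = 6; pos_z_1 = 4.5; radius_1 = 1.5; pos_x_2 = 2.5; pos_y_2 = 6.5; pos_z_2 = 4; width_2 = 2; height_2 = 2; pos_x_3 = 3; pos_y_3 = 3; pos_z_3 = 5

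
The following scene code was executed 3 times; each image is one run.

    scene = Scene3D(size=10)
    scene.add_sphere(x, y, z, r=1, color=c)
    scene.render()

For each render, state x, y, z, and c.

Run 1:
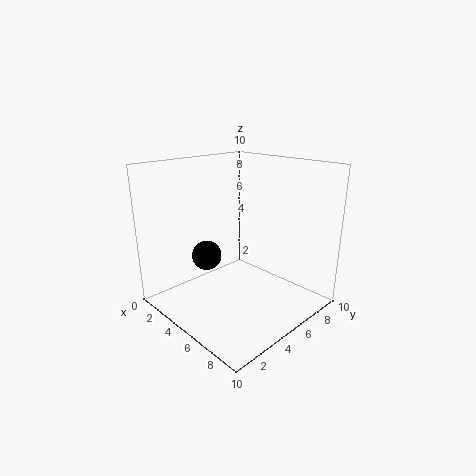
x = 4; y = 3; z = 4; c = 'black'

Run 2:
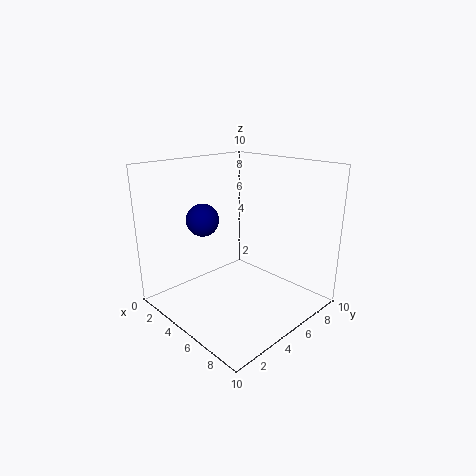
x = 5; y = 2; z = 7; c = 'navy'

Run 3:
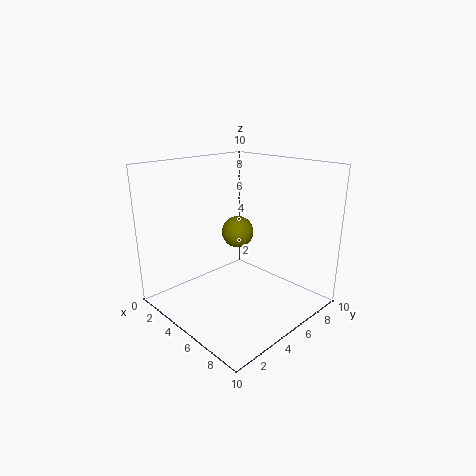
x = 6; y = 4; z = 6; c = 'olive'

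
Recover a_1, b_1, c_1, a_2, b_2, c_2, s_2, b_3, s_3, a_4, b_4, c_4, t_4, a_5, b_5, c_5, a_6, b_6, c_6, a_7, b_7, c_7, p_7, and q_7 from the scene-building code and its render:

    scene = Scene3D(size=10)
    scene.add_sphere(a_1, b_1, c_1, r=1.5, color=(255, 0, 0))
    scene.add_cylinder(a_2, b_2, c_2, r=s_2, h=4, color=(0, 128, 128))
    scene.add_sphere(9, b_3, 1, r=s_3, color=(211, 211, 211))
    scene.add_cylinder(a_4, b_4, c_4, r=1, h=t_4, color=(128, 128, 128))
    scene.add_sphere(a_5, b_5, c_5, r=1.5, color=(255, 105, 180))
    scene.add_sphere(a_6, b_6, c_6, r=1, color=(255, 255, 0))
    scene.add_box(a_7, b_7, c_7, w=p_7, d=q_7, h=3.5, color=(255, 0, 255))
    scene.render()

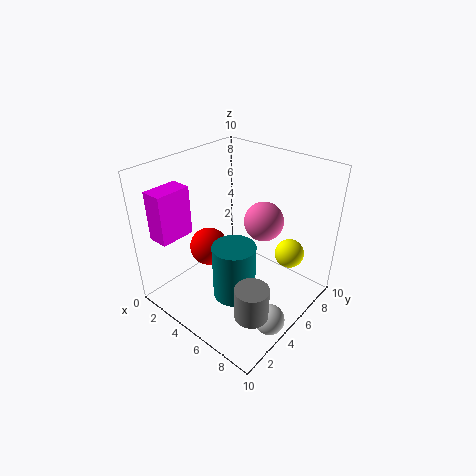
a_1 = 1.5
b_1 = 5.5
c_1 = 2.5
a_2 = 5.5
b_2 = 4
c_2 = 1
s_2 = 1.5
b_3 = 3.5
s_3 = 1
a_4 = 9
b_4 = 1.5
c_4 = 3
t_4 = 2
a_5 = 5
b_5 = 8
c_5 = 5
a_6 = 8
b_6 = 7
c_6 = 4
a_7 = 0.5
b_7 = 1
c_7 = 5
p_7 = 1.5
q_7 = 2.5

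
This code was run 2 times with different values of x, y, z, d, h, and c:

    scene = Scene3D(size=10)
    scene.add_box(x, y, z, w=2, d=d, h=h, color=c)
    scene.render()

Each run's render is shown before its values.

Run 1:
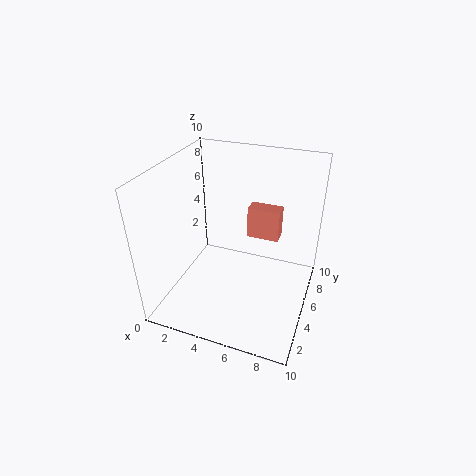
x = 6, y = 4, z = 6, d = 1, h = 2, c = 'salmon'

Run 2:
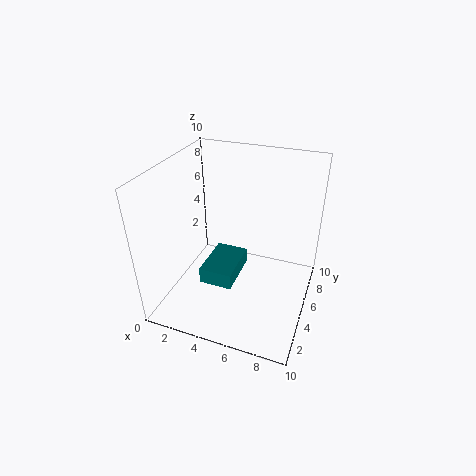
x = 4, y = 1, z = 4, d = 3, h = 1, c = 'teal'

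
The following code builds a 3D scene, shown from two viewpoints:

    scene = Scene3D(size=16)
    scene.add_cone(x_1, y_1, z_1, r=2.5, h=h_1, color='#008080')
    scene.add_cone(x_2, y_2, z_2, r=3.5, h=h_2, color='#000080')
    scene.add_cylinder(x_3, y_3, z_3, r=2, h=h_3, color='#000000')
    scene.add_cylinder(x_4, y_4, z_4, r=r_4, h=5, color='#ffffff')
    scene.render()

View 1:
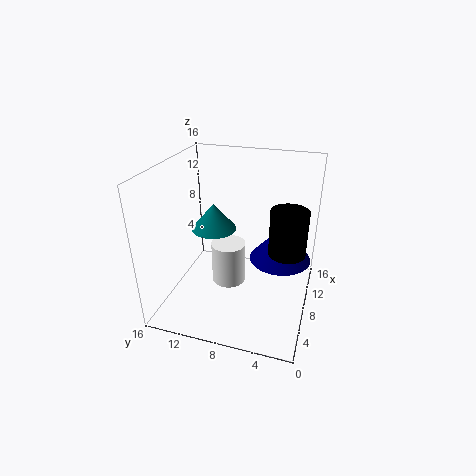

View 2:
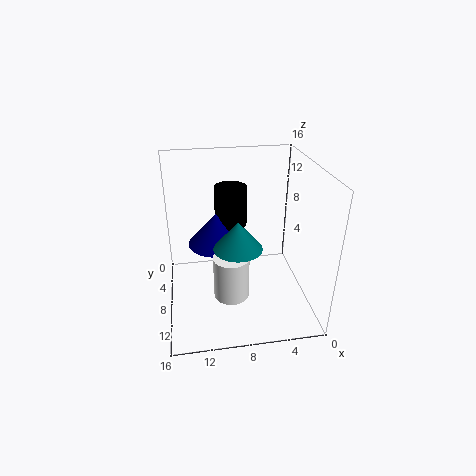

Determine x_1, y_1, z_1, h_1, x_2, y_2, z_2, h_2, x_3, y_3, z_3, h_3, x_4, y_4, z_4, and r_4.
x_1 = 8.5, y_1 = 11, z_1 = 8.5, h_1 = 3, x_2 = 10, y_2 = 3.5, z_2 = 5, h_2 = 4, x_3 = 8, y_3 = 2.5, z_3 = 7, h_3 = 5, x_4 = 9, y_4 = 9.5, z_4 = 1.5, r_4 = 2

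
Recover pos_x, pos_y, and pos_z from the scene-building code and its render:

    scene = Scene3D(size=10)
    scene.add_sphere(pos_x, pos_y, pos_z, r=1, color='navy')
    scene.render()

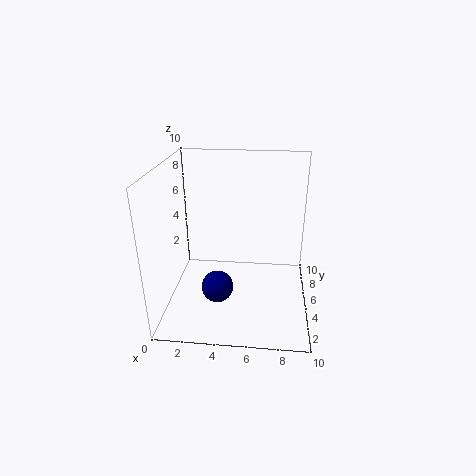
pos_x = 4, pos_y = 2, pos_z = 3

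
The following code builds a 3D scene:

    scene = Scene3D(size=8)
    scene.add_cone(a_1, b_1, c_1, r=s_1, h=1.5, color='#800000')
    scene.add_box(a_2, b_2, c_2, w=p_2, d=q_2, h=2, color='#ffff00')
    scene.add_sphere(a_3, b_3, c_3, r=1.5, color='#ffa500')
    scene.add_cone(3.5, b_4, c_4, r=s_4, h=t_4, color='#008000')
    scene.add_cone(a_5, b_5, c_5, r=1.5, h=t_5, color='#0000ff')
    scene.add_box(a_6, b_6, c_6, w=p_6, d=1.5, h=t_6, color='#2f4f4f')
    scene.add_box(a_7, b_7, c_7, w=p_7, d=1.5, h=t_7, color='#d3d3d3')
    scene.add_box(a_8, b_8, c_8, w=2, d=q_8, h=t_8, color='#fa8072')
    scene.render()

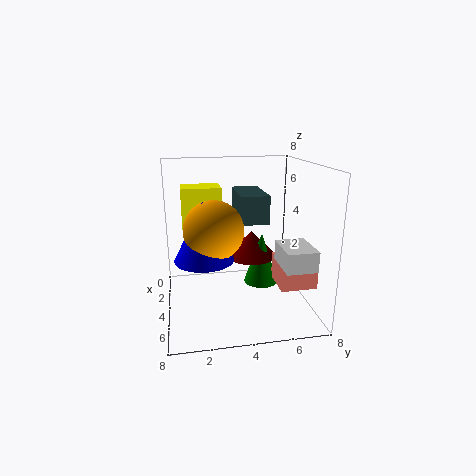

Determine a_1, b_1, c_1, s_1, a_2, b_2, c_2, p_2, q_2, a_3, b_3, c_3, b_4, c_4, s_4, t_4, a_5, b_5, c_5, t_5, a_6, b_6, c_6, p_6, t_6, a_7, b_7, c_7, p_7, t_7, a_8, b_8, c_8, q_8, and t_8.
a_1 = 3, b_1 = 5, c_1 = 2.5, s_1 = 1.5, a_2 = 3.5, b_2 = 1, c_2 = 5, p_2 = 1.5, q_2 = 2, a_3 = 5.5, b_3 = 2.5, c_3 = 5, b_4 = 5.5, c_4 = 1, s_4 = 1, t_4 = 3, a_5 = 5.5, b_5 = 2, c_5 = 3.5, t_5 = 3, a_6 = 2, b_6 = 4, c_6 = 5, p_6 = 3, t_6 = 1.5, a_7 = 6, b_7 = 5.5, c_7 = 3.5, p_7 = 2, t_7 = 1, a_8 = 4, b_8 = 6, c_8 = 1.5, q_8 = 2, t_8 = 1.5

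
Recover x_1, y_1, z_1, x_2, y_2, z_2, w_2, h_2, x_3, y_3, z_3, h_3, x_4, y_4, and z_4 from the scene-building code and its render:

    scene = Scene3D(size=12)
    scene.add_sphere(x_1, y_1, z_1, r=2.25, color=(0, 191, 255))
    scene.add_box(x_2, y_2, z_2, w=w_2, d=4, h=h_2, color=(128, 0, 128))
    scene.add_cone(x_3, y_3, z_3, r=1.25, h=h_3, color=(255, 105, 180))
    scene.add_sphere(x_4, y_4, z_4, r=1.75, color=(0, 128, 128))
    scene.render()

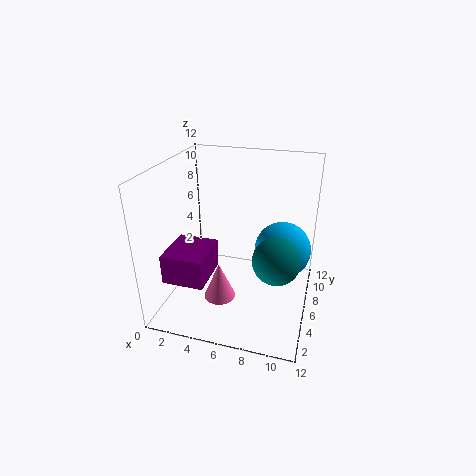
x_1 = 9.75, y_1 = 6, z_1 = 5.5, x_2 = 0.5, y_2 = 2.5, z_2 = 2.75, w_2 = 3.5, h_2 = 2.5, x_3 = 5.25, y_3 = 3.25, z_3 = 2, h_3 = 3, x_4 = 9.75, y_4 = 3, z_4 = 6.25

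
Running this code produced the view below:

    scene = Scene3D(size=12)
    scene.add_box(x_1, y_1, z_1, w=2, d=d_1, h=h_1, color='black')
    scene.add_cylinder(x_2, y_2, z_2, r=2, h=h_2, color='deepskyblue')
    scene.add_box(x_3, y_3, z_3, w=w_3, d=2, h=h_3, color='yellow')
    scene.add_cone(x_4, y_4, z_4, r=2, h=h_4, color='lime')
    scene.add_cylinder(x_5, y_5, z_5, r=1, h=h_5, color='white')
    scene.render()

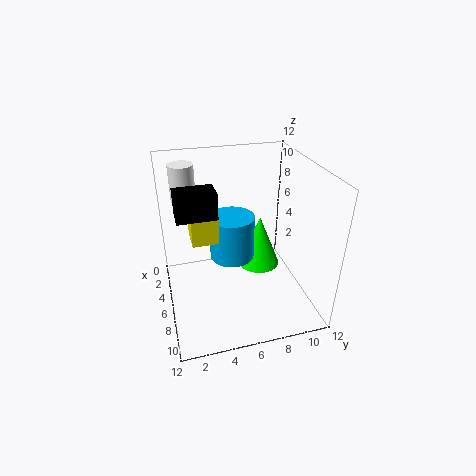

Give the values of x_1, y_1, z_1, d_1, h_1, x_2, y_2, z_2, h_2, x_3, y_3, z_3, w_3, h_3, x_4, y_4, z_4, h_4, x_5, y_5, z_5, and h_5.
x_1 = 6
y_1 = 1
z_1 = 9
d_1 = 3
h_1 = 2
x_2 = 4
y_2 = 6
z_2 = 3
h_2 = 4
x_3 = 6
y_3 = 2
z_3 = 7
w_3 = 2
h_3 = 3
x_4 = 3
y_4 = 9
z_4 = 1
h_4 = 5
x_5 = 4
y_5 = 2
z_5 = 9
h_5 = 3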